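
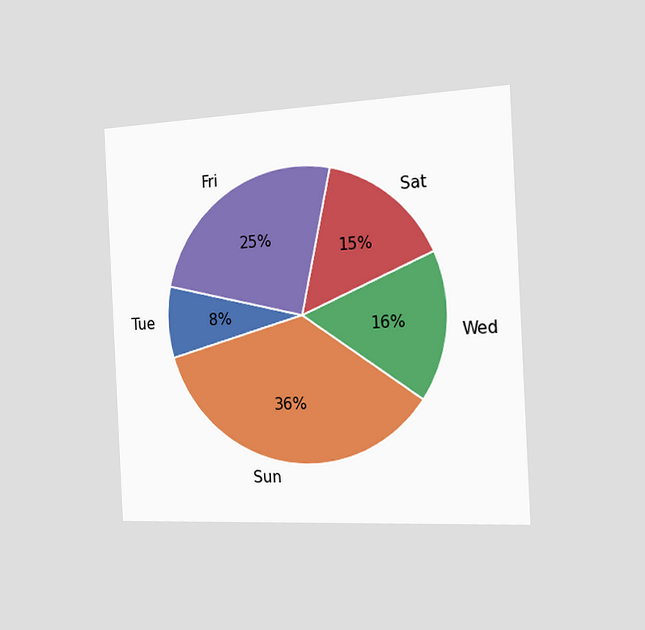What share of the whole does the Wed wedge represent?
16%

The chart is tilted about 3° counter-clockwise and viewed slightly from the right. The Wed slice takes up 16% of the pie.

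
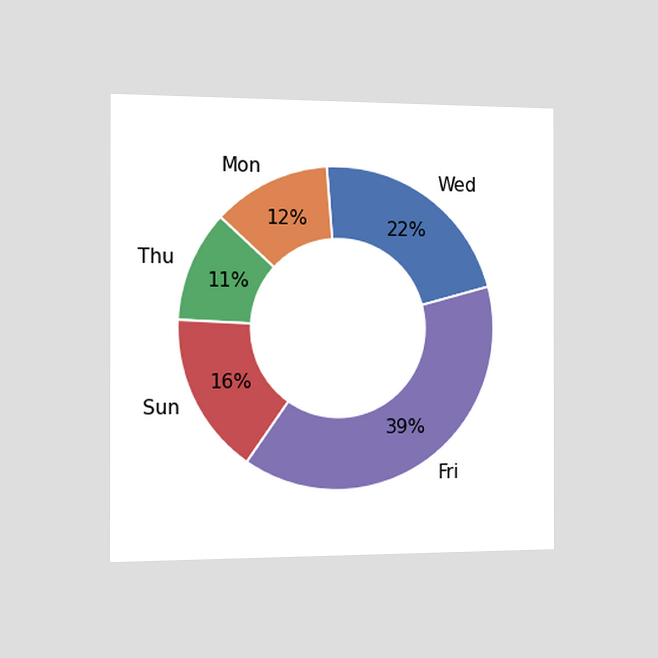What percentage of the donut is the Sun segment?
The chart is viewed slightly from the left. The Sun segment takes up 16% of the ring.

16%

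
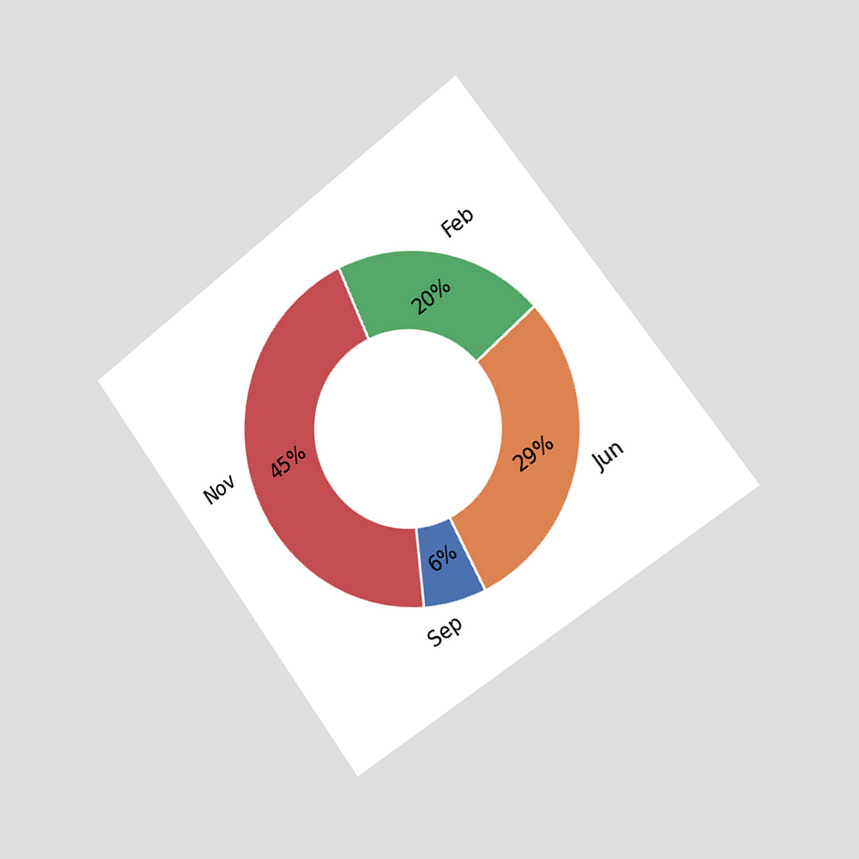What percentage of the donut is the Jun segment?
29%

The chart is tilted about 37° counter-clockwise and viewed slightly from the right. The Jun segment takes up 29% of the ring.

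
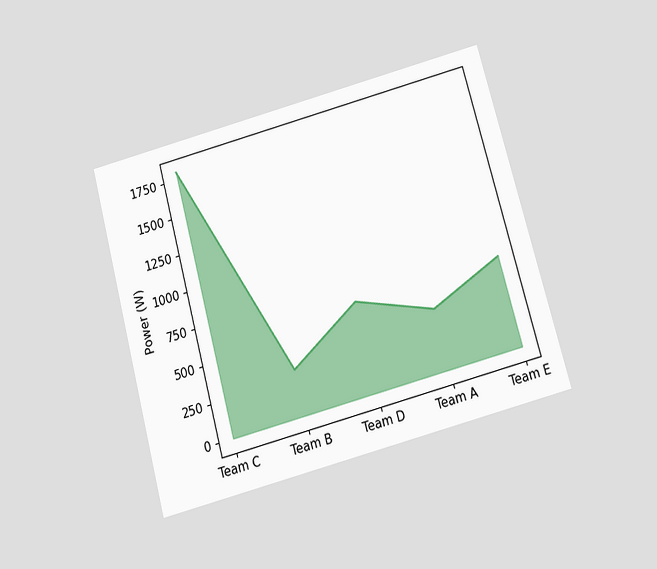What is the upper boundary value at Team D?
600W

The chart is tilted about 15° counter-clockwise and viewed slightly from below. At Team D the upper boundary is at 600W.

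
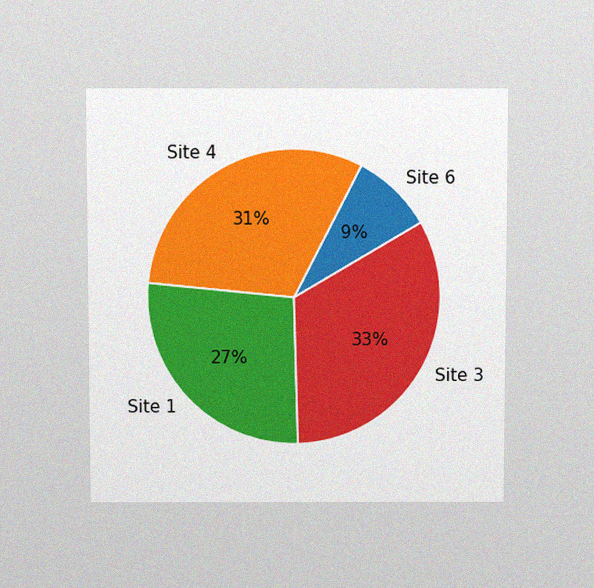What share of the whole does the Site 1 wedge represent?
The chart is viewed slightly from above, with some photo noise. The Site 1 slice takes up 27% of the pie.

27%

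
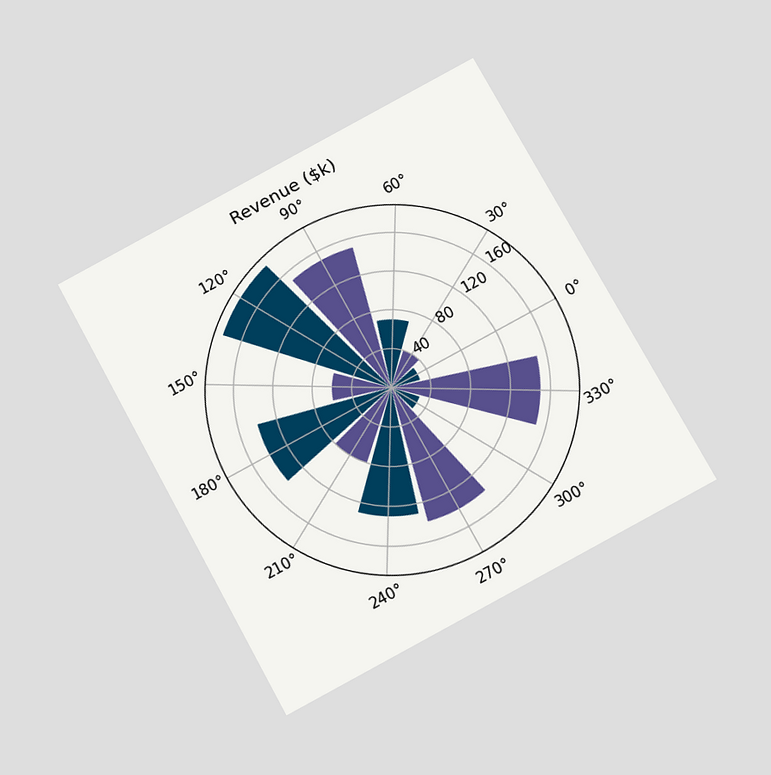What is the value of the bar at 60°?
$70k

The chart is tilted about 29° counter-clockwise and viewed slightly from below. The bar at 60° reaches $70k on the radial axis.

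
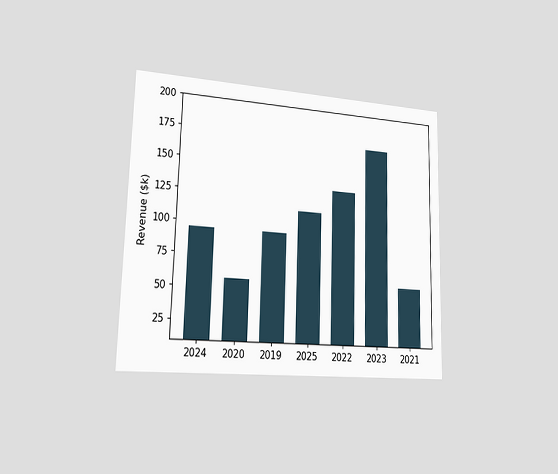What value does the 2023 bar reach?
$171k

The chart is viewed slightly from the left. Reading along the chart's y-axis, the 2023 bar reaches $171k.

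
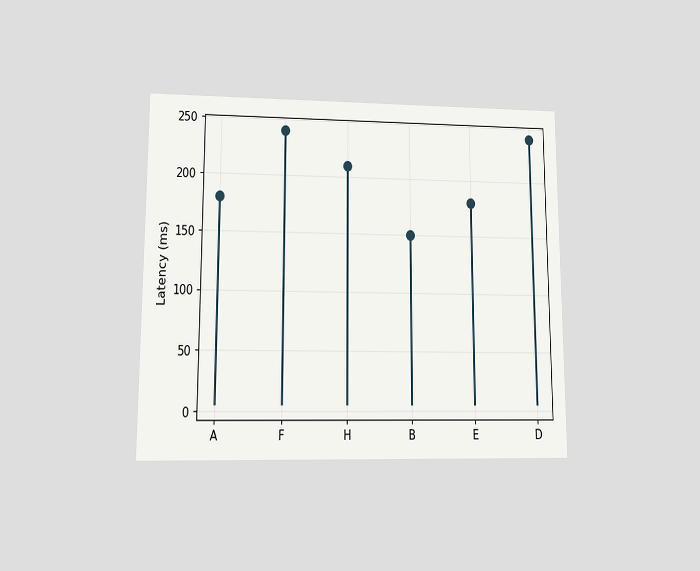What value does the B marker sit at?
The chart is viewed at a slight angle. The B marker sits at 150ms.

150ms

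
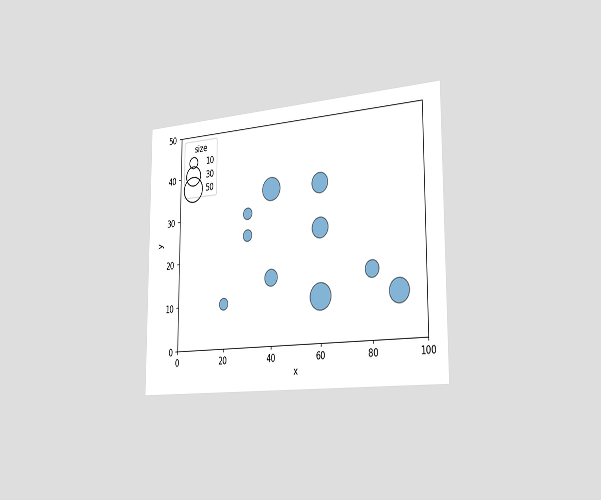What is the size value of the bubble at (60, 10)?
The chart is viewed slightly from the right. Matching the bubble at (60, 10) against the size legend gives 50.

50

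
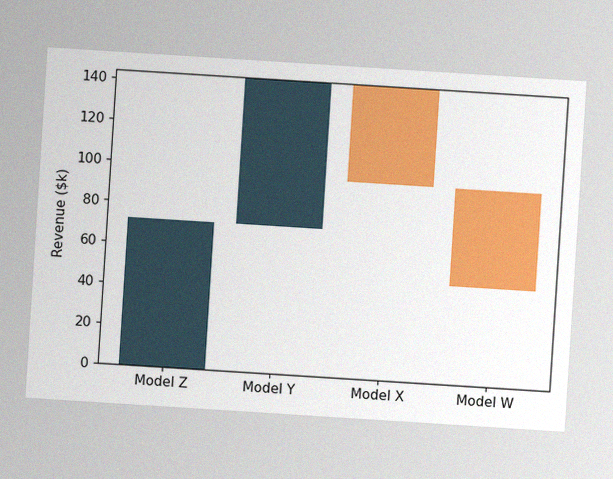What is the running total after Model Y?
$144k

The chart is tilted about 4° clockwise, with some photo noise. After Model Y the running total reaches $144k.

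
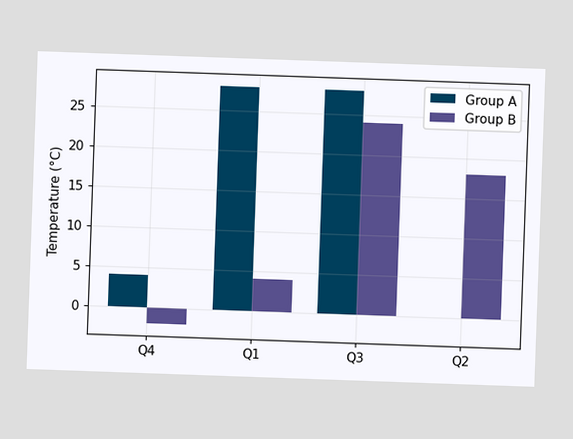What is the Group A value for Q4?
The chart is tilted about 2° clockwise. The Group A bar at Q4 reaches 4°C on the y-axis.

4°C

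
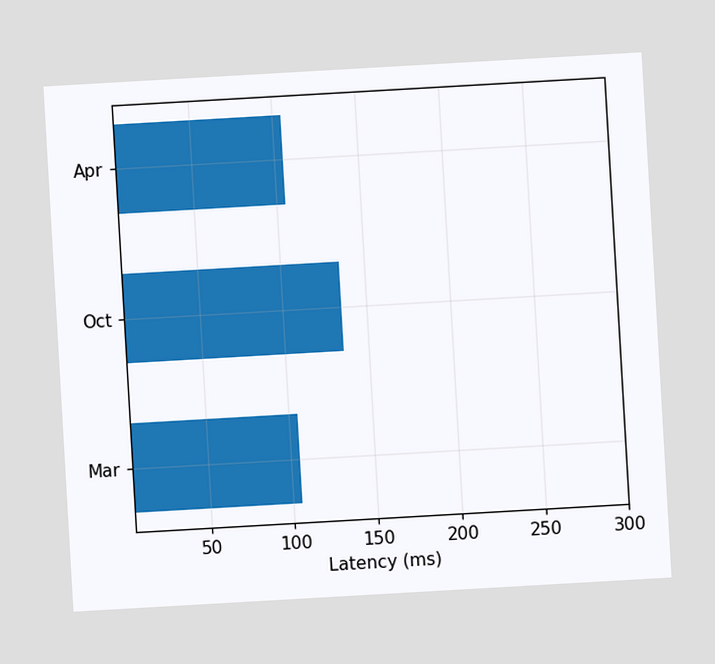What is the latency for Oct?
The chart is tilted about 3° counter-clockwise. Reading along the chart's x-axis, the Oct bar reaches 135ms.

135ms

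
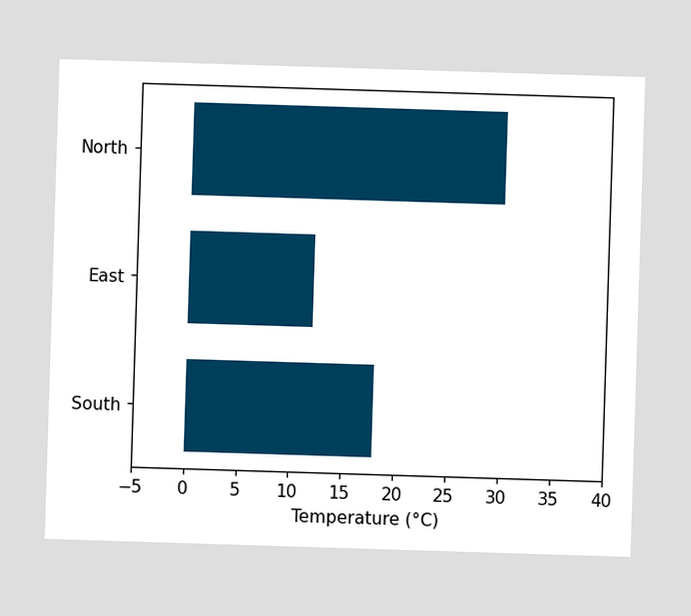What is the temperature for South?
18°C

Reading along the chart's x-axis, the South bar reaches 18°C.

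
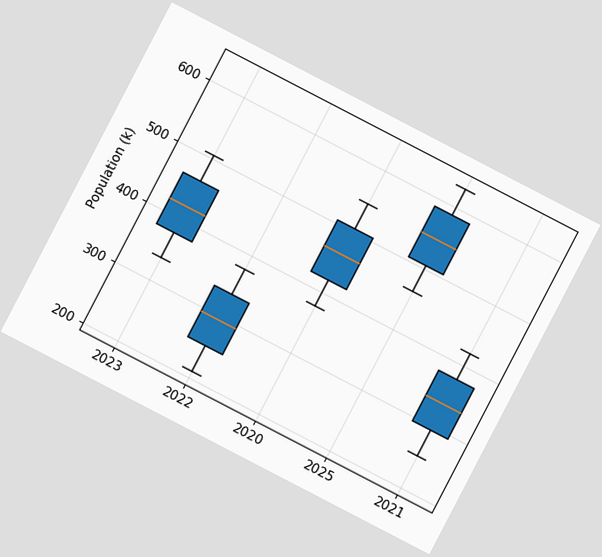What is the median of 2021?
336k

The chart is tilted about 27° clockwise. The median line in the 2021 box sits at 336k.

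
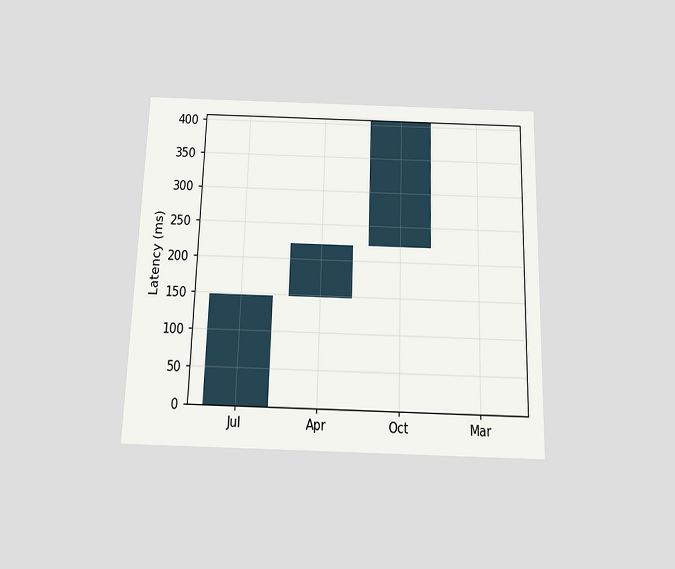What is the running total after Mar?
The chart is viewed slightly from below. After Mar the running total reaches 407ms.

407ms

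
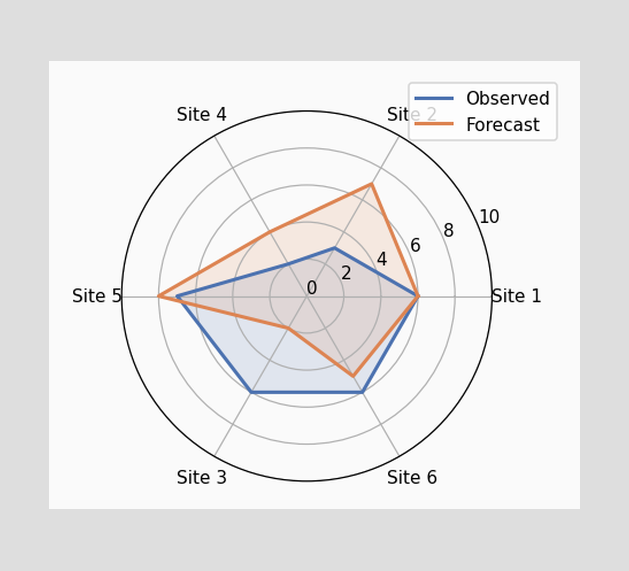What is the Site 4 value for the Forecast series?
4

On the Site 4 axis, Forecast reaches 4.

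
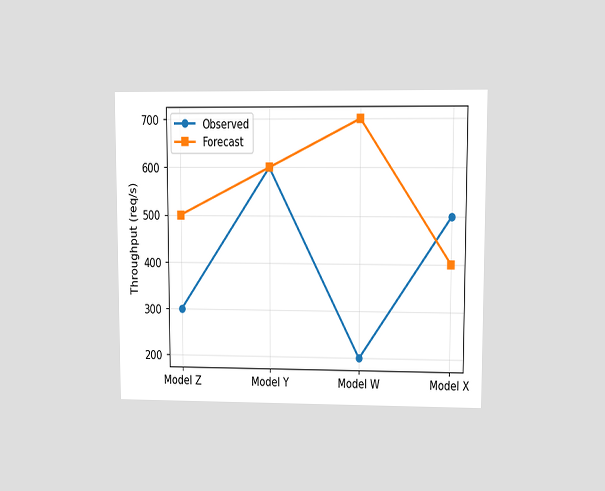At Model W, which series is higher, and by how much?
Forecast, by 500req/s

The chart is viewed at a slight angle. At Model W, Forecast sits above the other line by 500req/s.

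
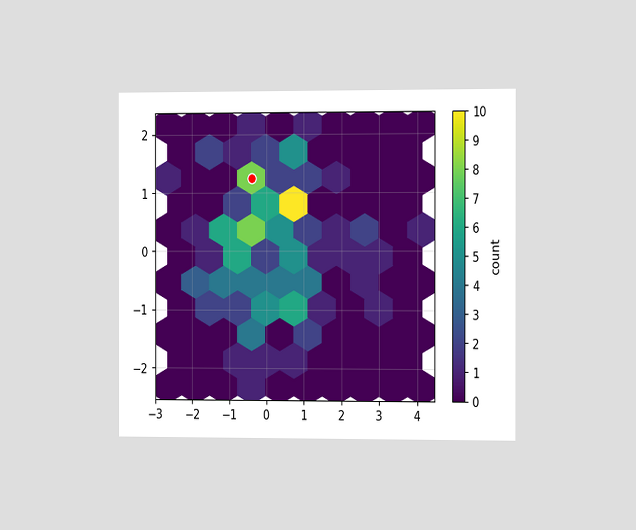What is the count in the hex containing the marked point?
The chart is viewed slightly from the right. The marked hex reads 8 on the colorbar.

8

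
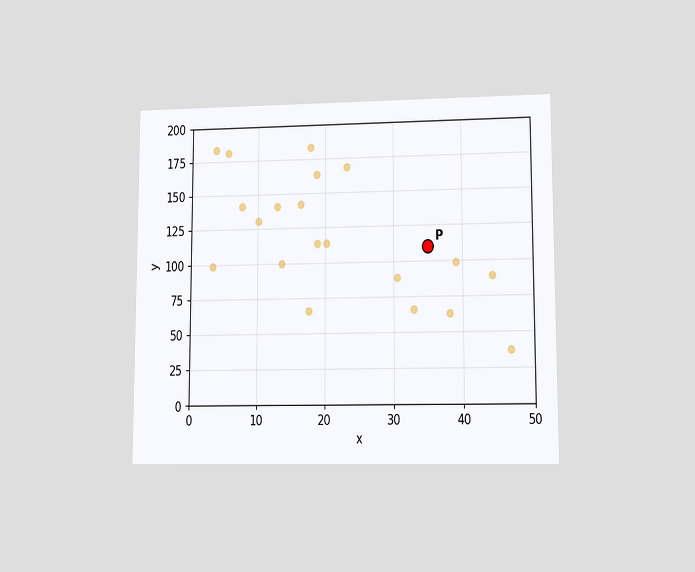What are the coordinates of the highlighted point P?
The chart is viewed at a slight angle. Following the gridlines from P to each axis, P sits at (35, 110).

(35, 110)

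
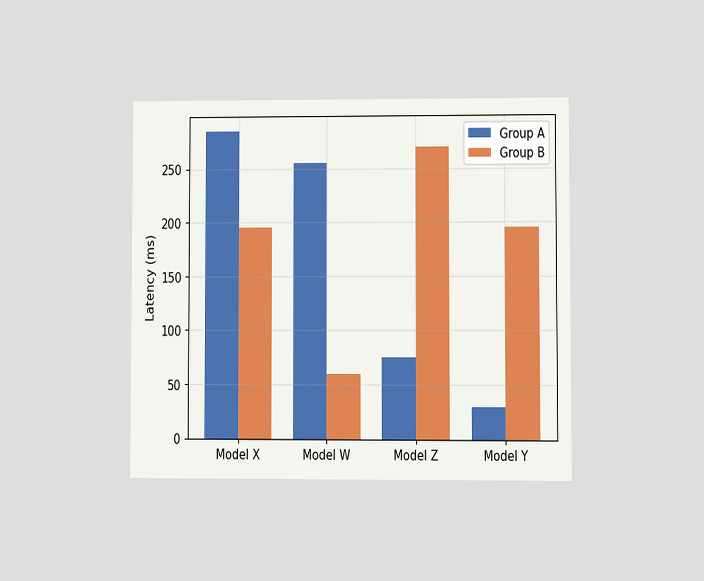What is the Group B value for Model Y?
195ms

The chart is viewed at a slight angle. The Group B bar at Model Y reaches 195ms on the y-axis.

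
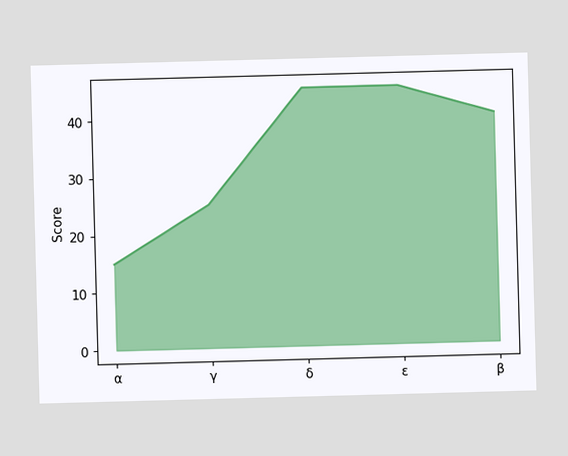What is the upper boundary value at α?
15

At α the upper boundary is at 15.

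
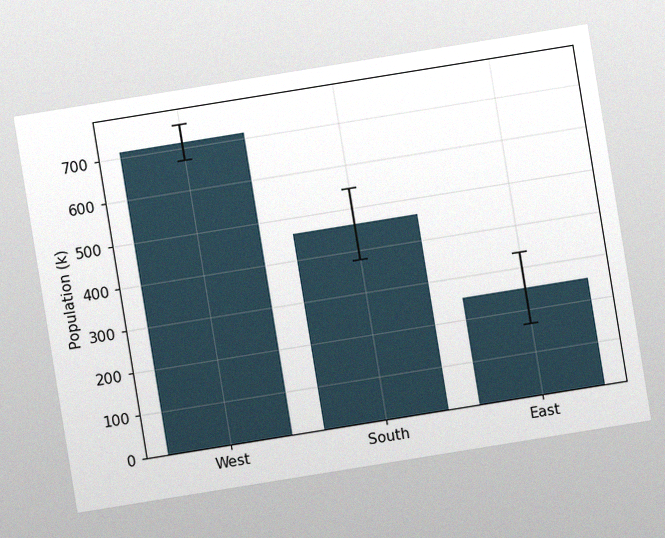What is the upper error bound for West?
The chart is tilted about 9° counter-clockwise, with some photo noise. The West bar's upper whisker reaches 756k.

756k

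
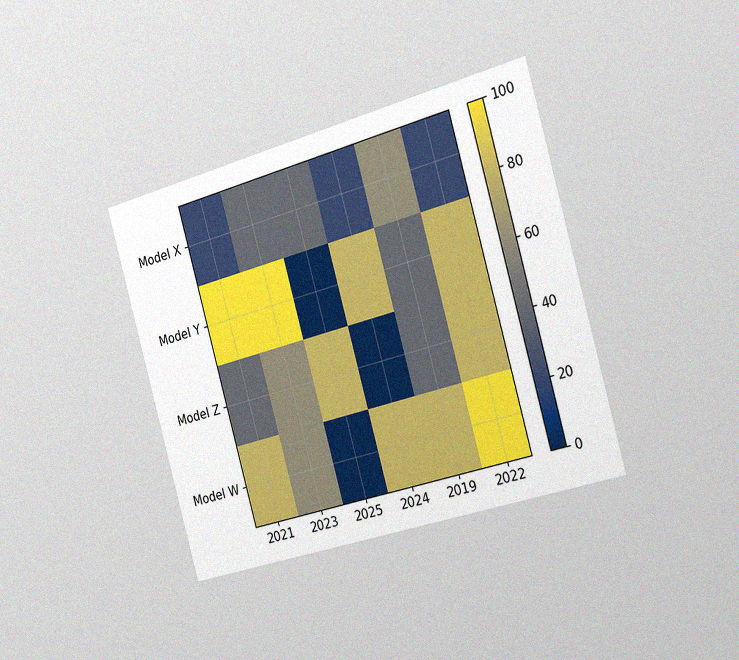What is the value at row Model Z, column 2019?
The chart is tilted about 16° counter-clockwise and viewed slightly from the right, with some photo noise. Matching cell (Model Z, 2019) against the colorbar gives 40.

40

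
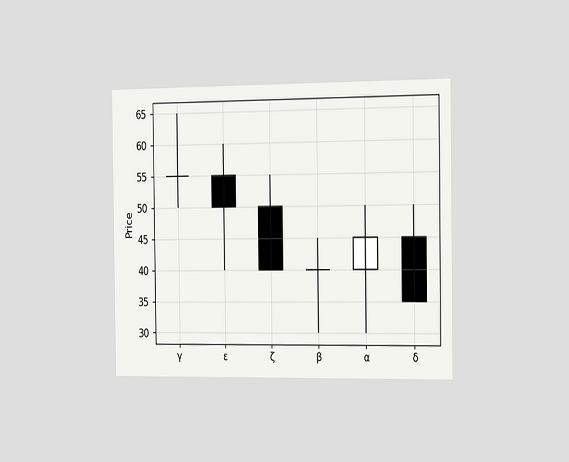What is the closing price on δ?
35

The chart is viewed slightly from the right. The δ candle closes at 35.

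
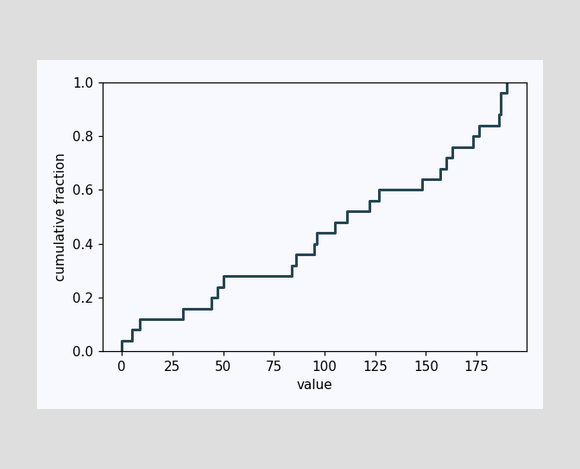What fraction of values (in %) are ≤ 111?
52%

At x=111 the ECDF step is at 52%.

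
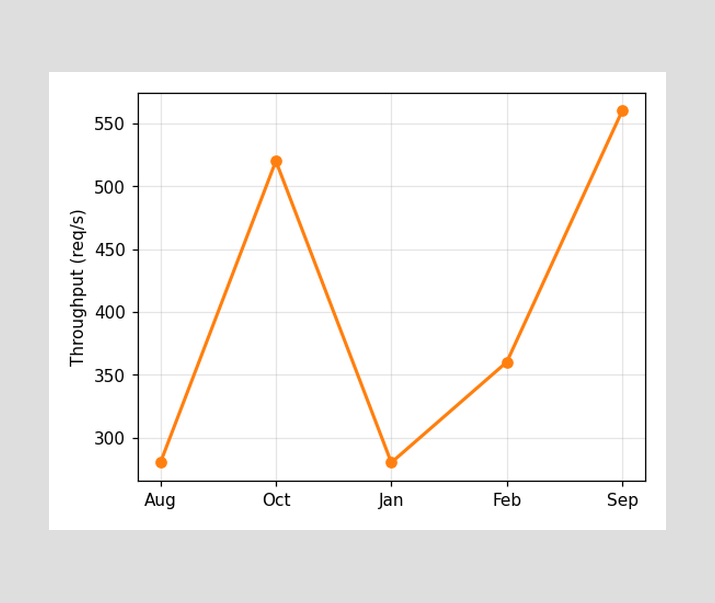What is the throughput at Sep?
At Sep, the line is at 560req/s.

560req/s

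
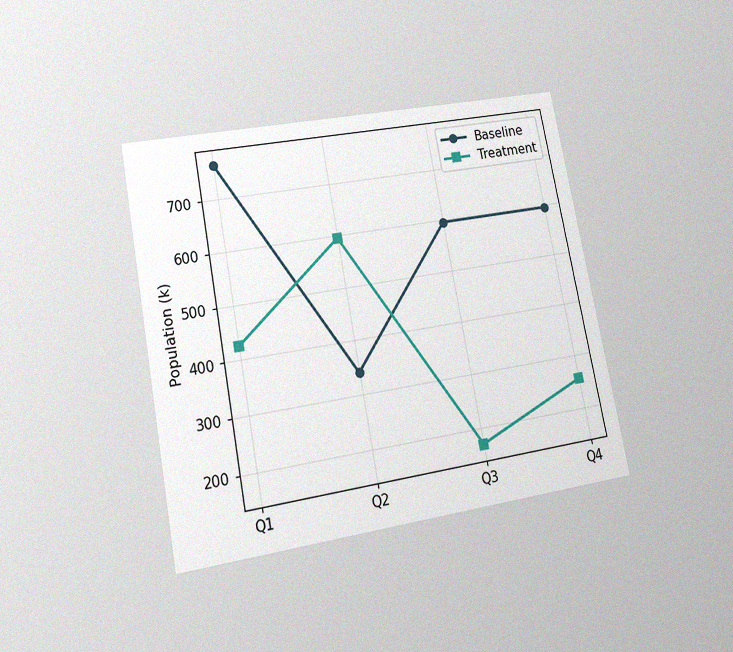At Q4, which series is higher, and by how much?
The chart is tilted about 11° counter-clockwise and viewed at a slight angle, with some photo noise. At Q4, Baseline sits above the other line by 340k.

Baseline, by 340k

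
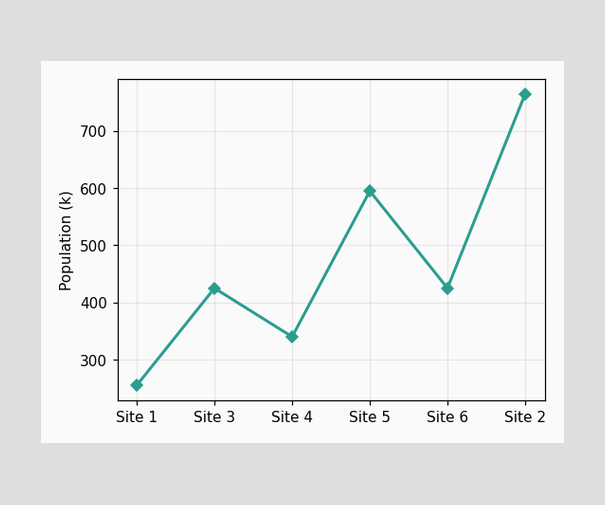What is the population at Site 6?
At Site 6, the line is at 425k.

425k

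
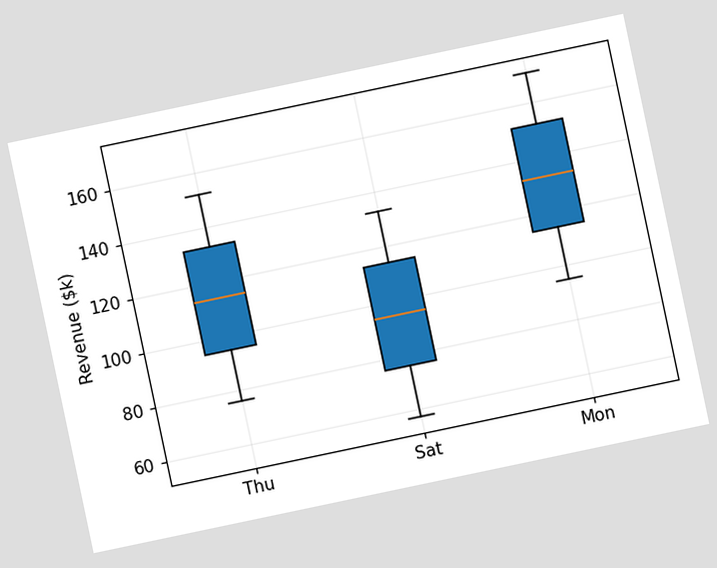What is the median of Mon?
The chart is tilted about 12° counter-clockwise. The median line in the Mon box sits at $133k.

$133k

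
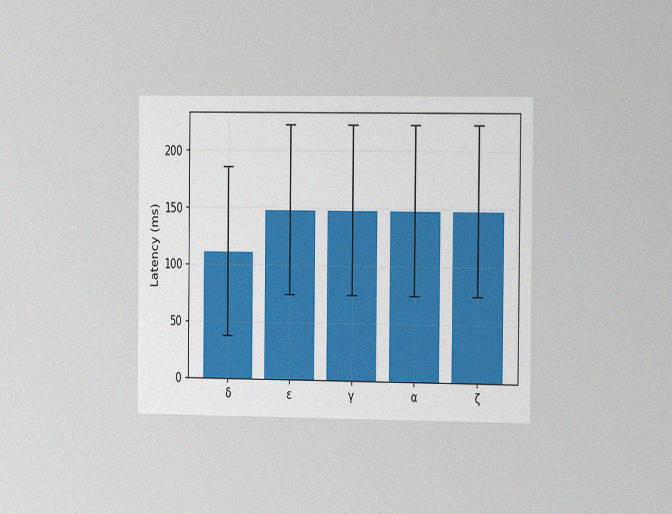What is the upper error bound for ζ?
The chart is viewed slightly from the right, with some photo noise. The ζ bar's upper whisker reaches 222ms.

222ms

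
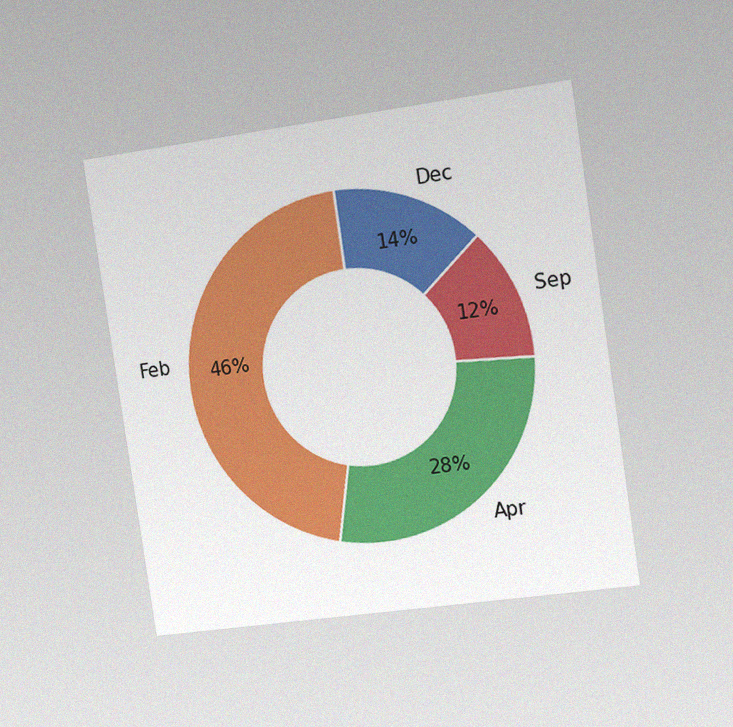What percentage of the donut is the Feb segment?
The chart is tilted about 9° counter-clockwise and viewed slightly from the right, with some photo noise. The Feb segment takes up 46% of the ring.

46%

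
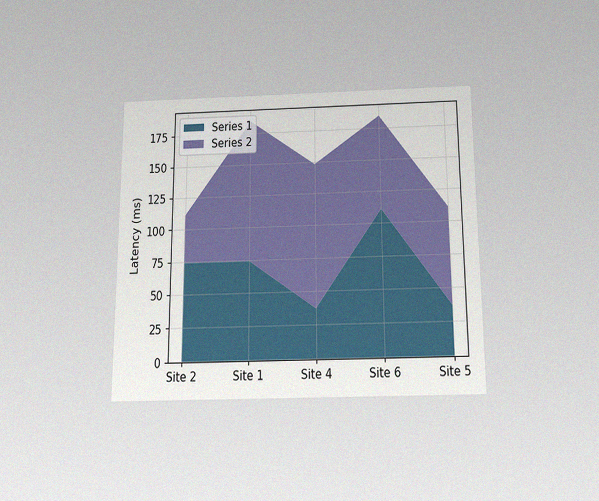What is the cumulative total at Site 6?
185ms

The chart is viewed slightly from below, with some photo noise. The stacked total at Site 6 reaches 185ms.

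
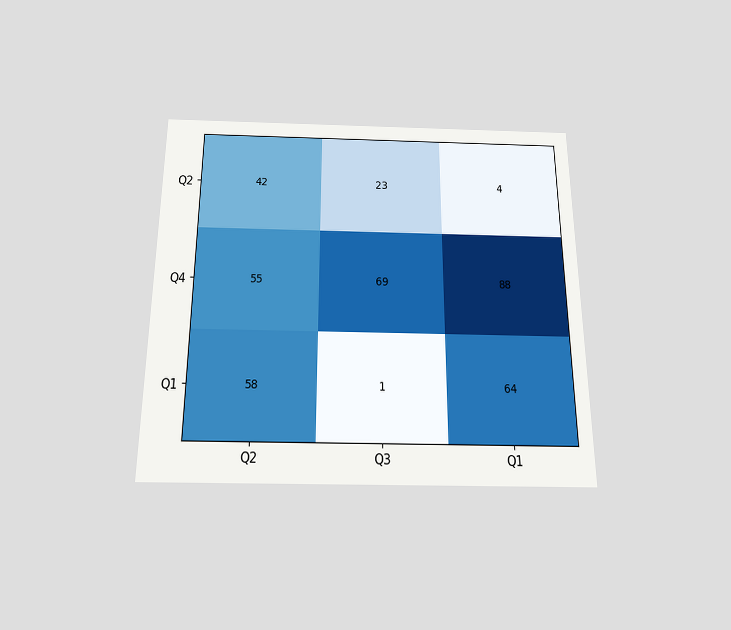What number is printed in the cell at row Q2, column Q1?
The chart is viewed slightly from below. The (Q2, Q1) cell reads 4.

4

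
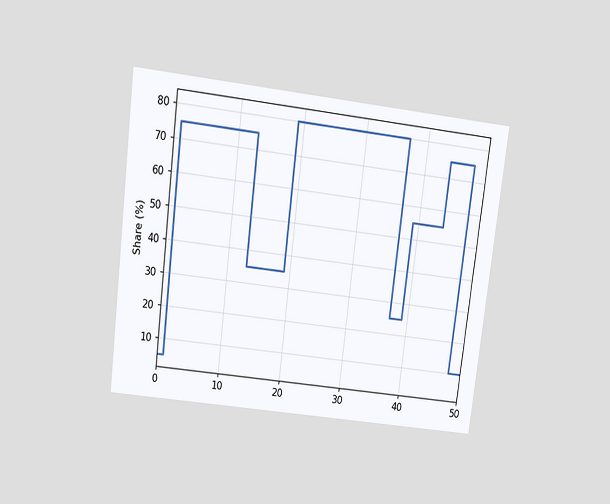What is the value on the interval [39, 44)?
The chart is tilted about 7° clockwise and viewed slightly from above. On [39, 44) the step sits at 55%.

55%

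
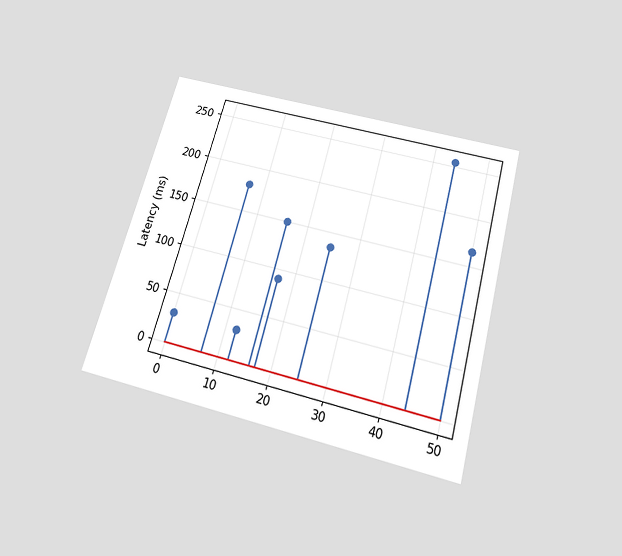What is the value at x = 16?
150ms

The chart is tilted about 15° clockwise and viewed slightly from below. The stem at x=16 reaches 150ms.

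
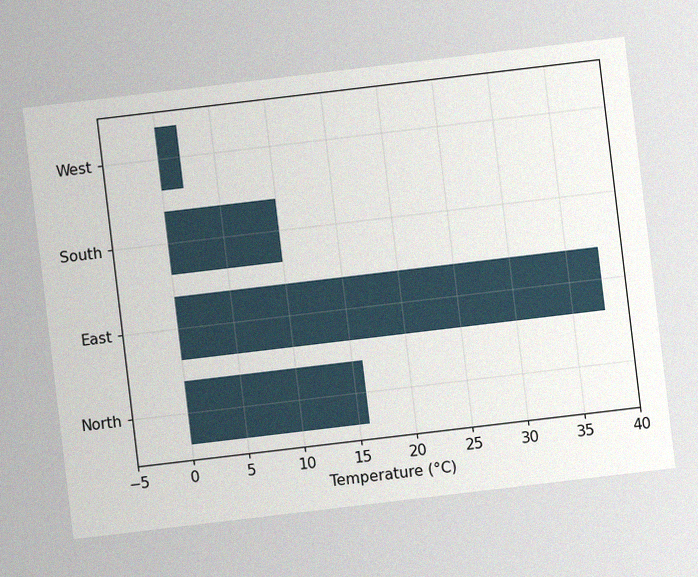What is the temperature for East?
The chart is tilted about 7° counter-clockwise, with some photo noise. Reading along the chart's x-axis, the East bar reaches 38°C.

38°C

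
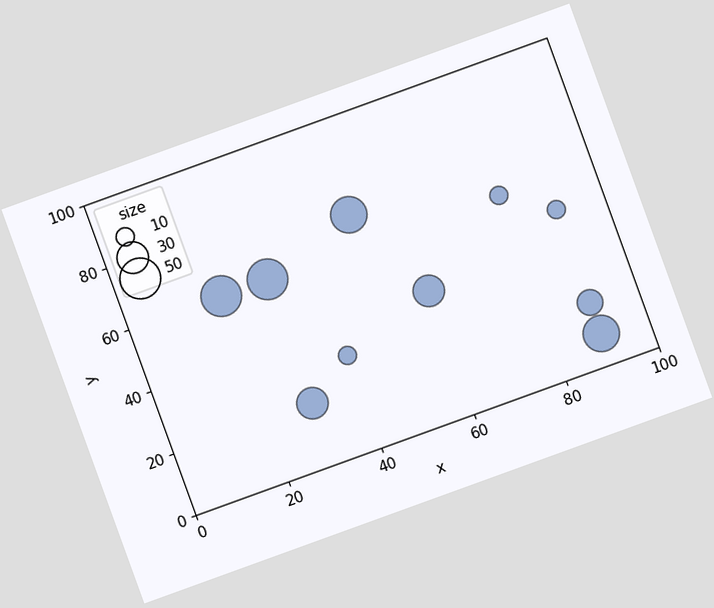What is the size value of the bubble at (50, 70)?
The chart is tilted about 20° counter-clockwise. Matching the bubble at (50, 70) against the size legend gives 40.

40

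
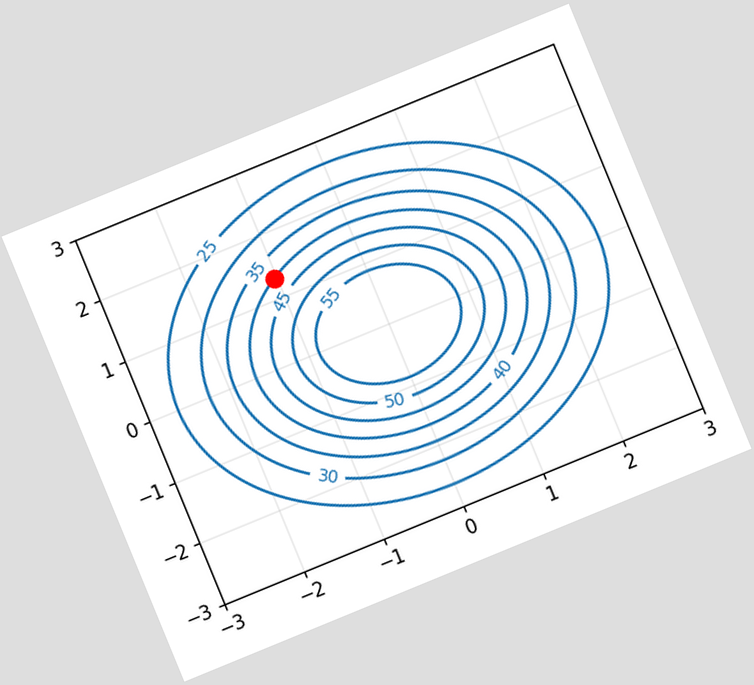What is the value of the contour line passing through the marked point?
The chart is tilted about 22° counter-clockwise. The marked point sits on the contour labelled 40.

40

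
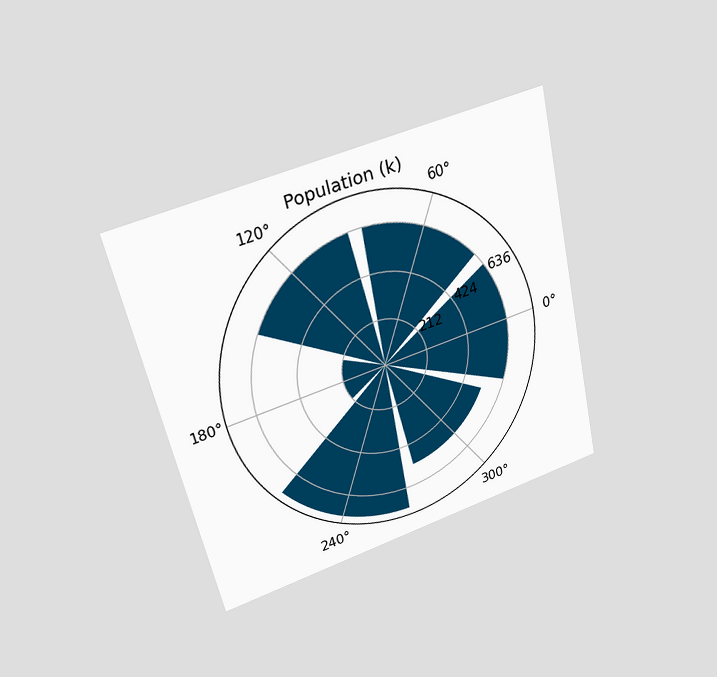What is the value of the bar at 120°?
636k

The chart is tilted about 13° counter-clockwise and viewed at a slight angle. The bar at 120° reaches 636k on the radial axis.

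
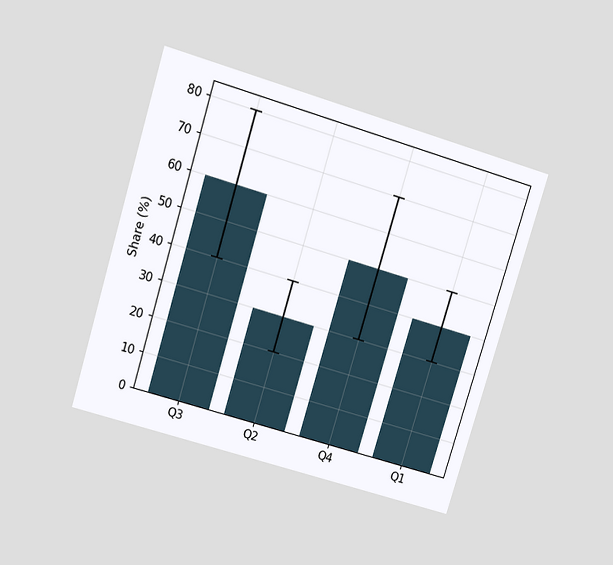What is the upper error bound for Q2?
40%

The chart is tilted about 17° clockwise and viewed slightly from above. The Q2 bar's upper whisker reaches 40%.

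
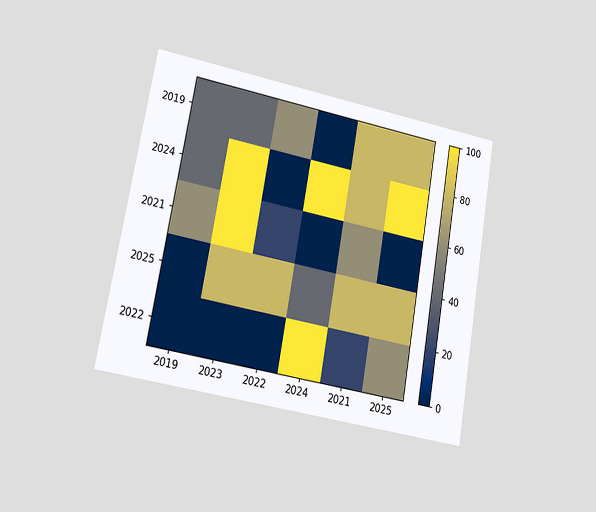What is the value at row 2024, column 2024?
The chart is tilted about 10° clockwise and viewed at a slight angle. Matching cell (2024, 2024) against the colorbar gives 100.

100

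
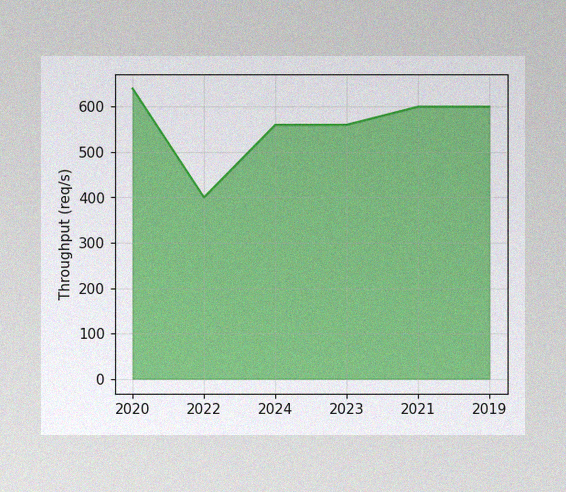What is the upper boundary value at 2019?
The image has some photo noise and uneven lighting. At 2019 the upper boundary is at 600req/s.

600req/s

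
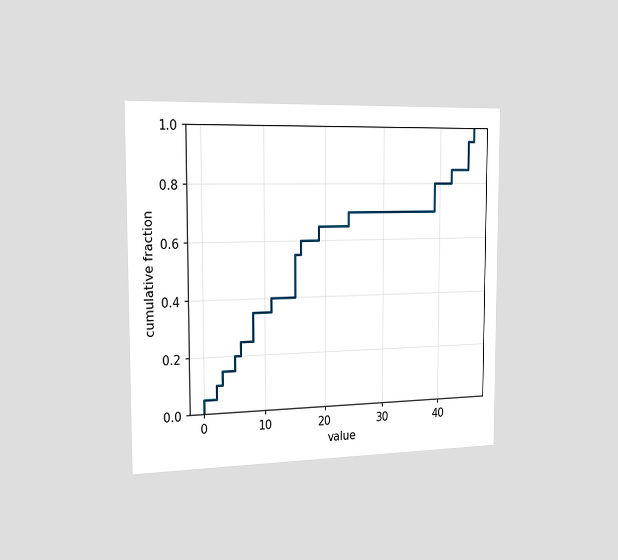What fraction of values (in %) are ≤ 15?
55%

The chart is viewed slightly from the left. At x=15 the ECDF step is at 55%.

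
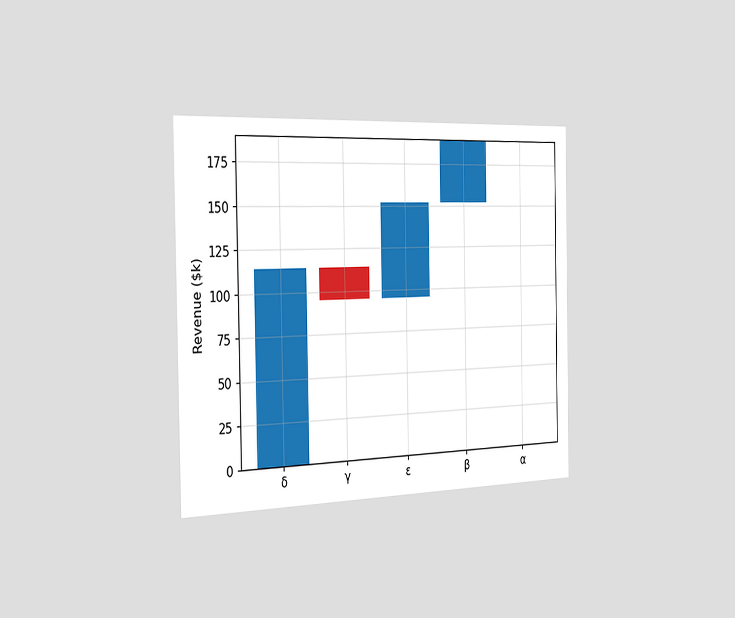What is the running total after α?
$190k

The chart is viewed slightly from the left. After α the running total reaches $190k.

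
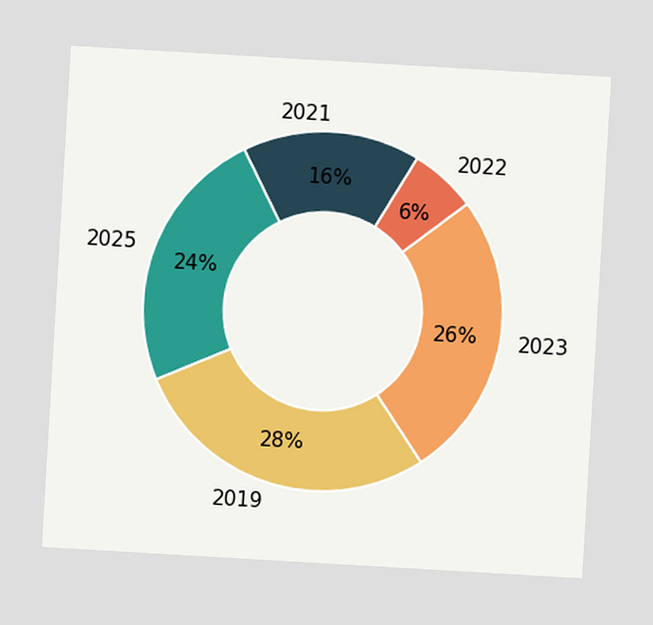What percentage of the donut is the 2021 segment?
The chart is tilted about 3° clockwise. The 2021 segment takes up 16% of the ring.

16%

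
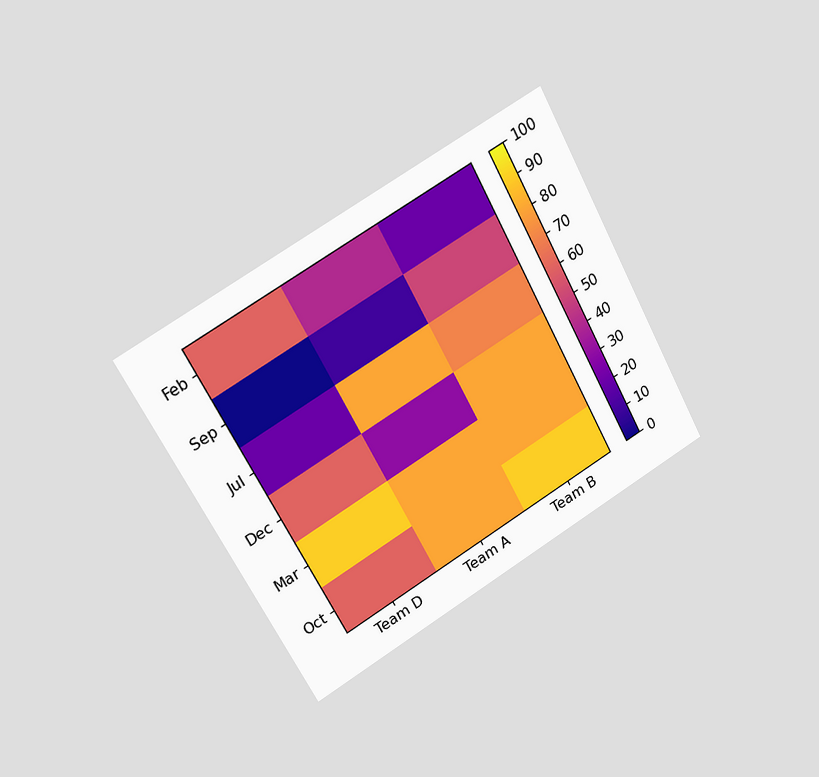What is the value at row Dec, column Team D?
60

The chart is tilted about 29° counter-clockwise and viewed slightly from the left. Matching cell (Dec, Team D) against the colorbar gives 60.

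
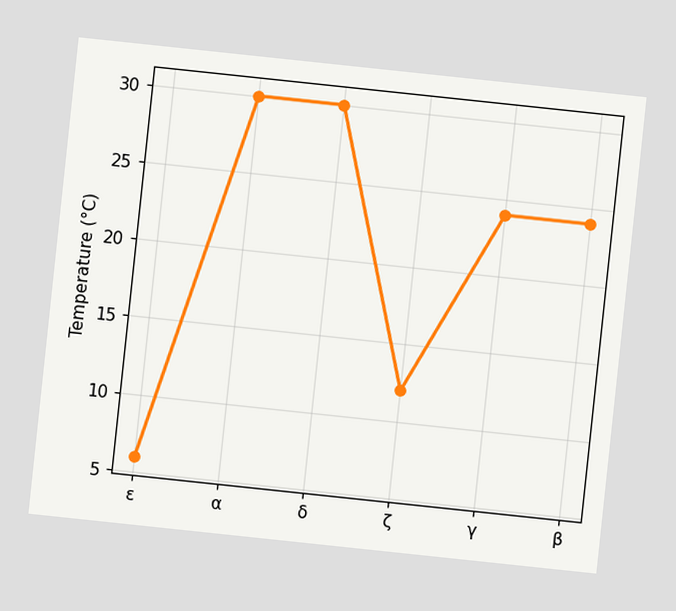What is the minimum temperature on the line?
6°C

The chart is tilted about 6° clockwise. The lowest point is at ε, and reading across to the y-axis gives 6°C.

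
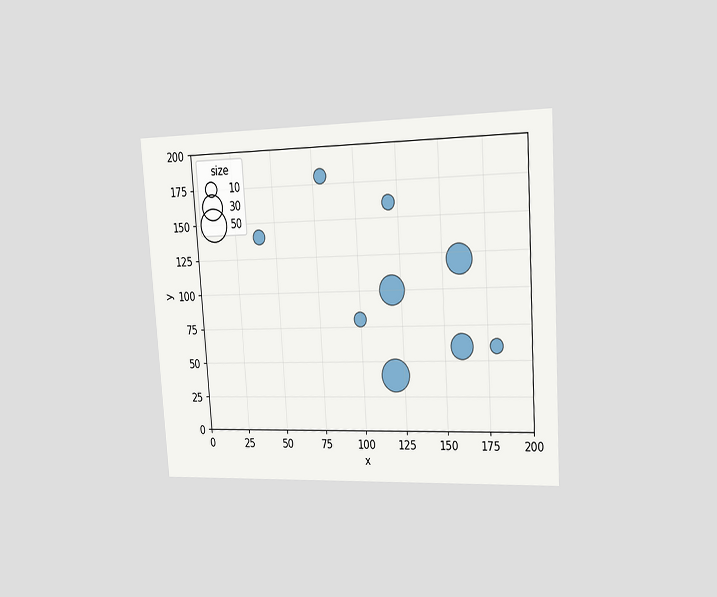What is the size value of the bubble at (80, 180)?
10

The chart is tilted about 4° counter-clockwise and viewed slightly from the right. Matching the bubble at (80, 180) against the size legend gives 10.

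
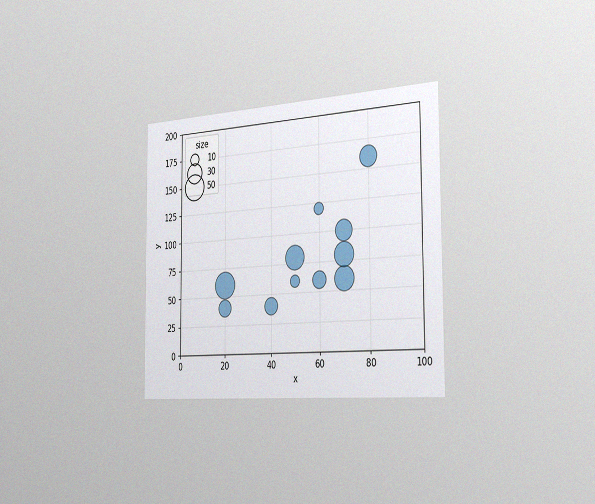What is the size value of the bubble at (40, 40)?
20

The chart is viewed slightly from the right, with some photo noise. Matching the bubble at (40, 40) against the size legend gives 20.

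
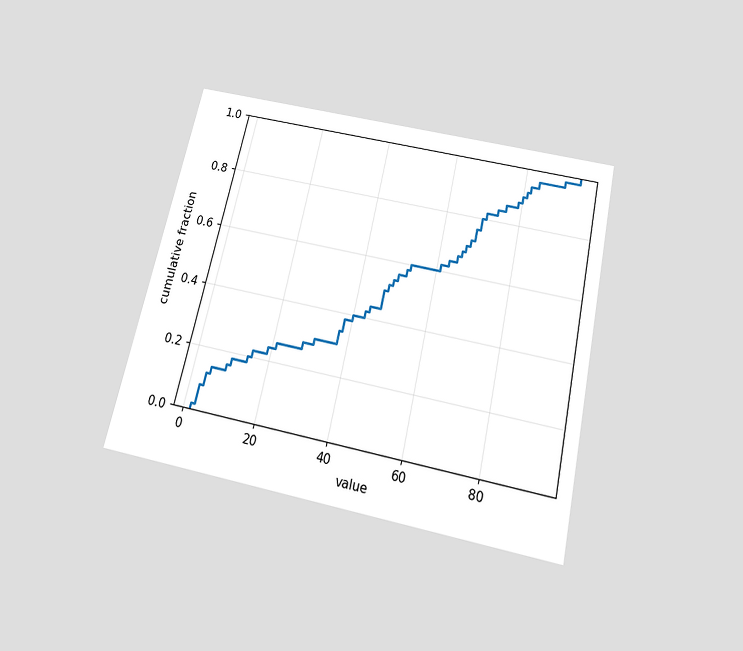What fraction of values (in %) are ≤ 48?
The chart is tilted about 13° clockwise and viewed slightly from below. At x=48 the ECDF step is at 52%.

52%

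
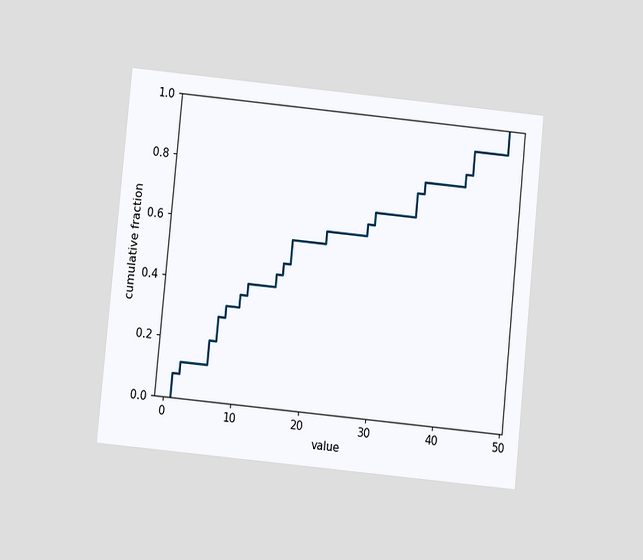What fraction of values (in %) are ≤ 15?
The chart is tilted about 6° clockwise and viewed at a slight angle. At x=15 the ECDF step is at 44%.

44%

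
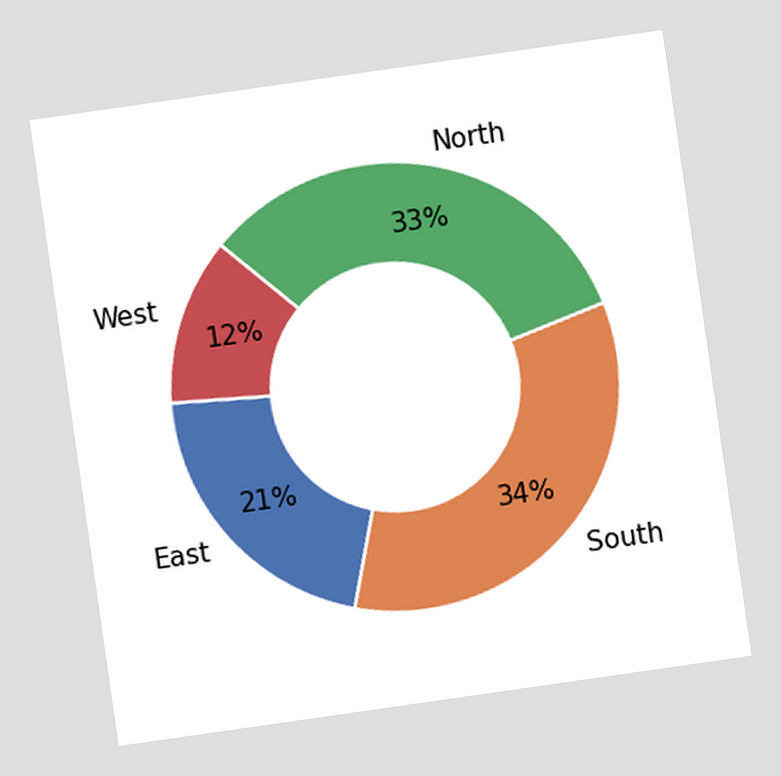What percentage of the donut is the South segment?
34%

The chart is tilted about 8° counter-clockwise. The South segment takes up 34% of the ring.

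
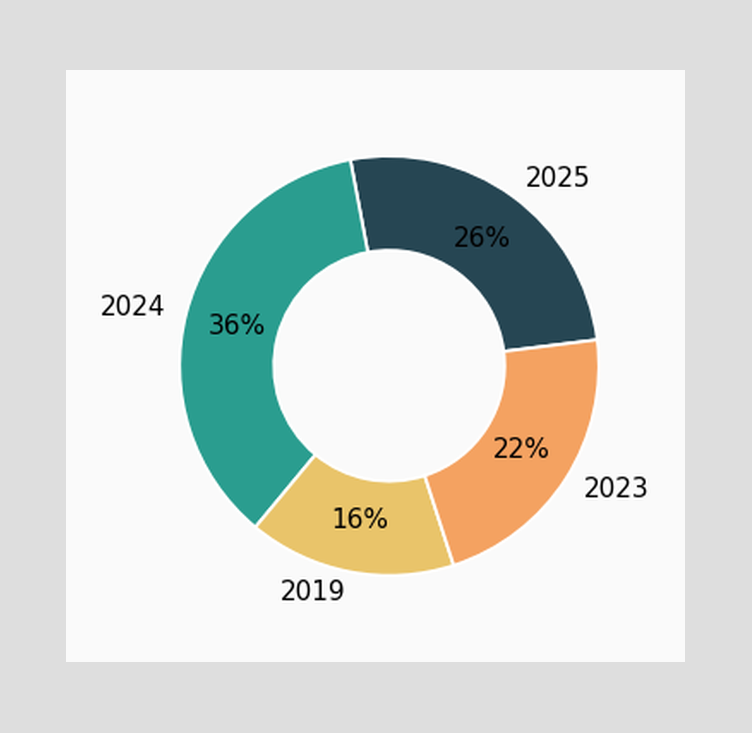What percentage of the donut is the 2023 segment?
22%

The 2023 segment takes up 22% of the ring.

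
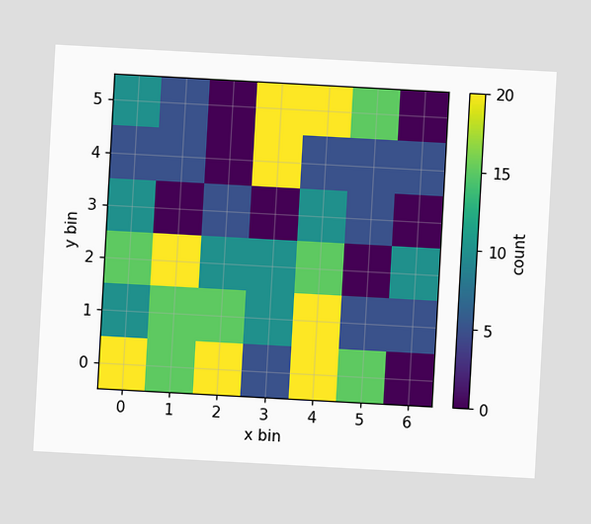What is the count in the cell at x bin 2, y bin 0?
The chart is tilted about 3° clockwise. Matching the cell (2, 0) against the colorbar gives 20.

20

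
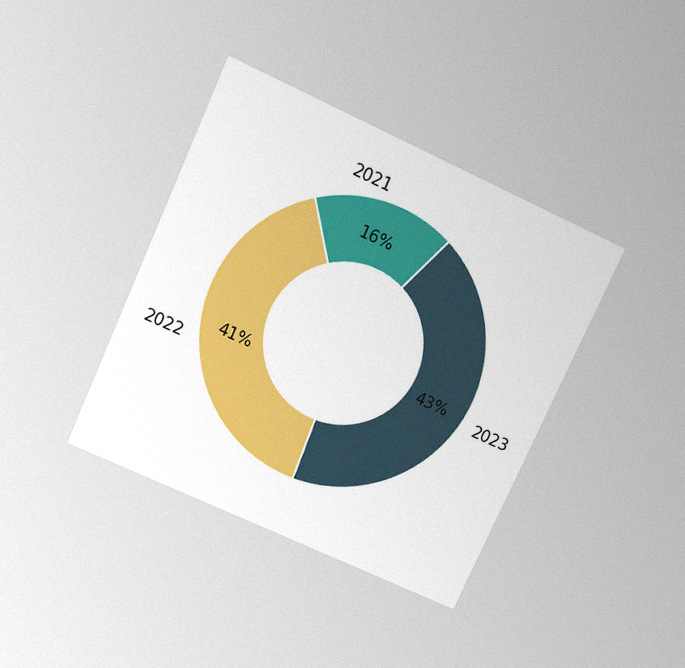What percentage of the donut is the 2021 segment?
16%

The chart is tilted about 25° clockwise and viewed slightly from above, with some photo noise. The 2021 segment takes up 16% of the ring.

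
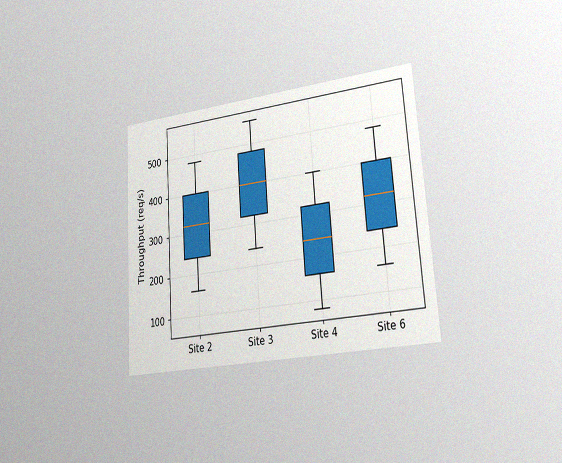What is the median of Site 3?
The chart is tilted about 4° counter-clockwise and viewed slightly from the right, with some photo noise. The median line in the Site 3 box sits at 400req/s.

400req/s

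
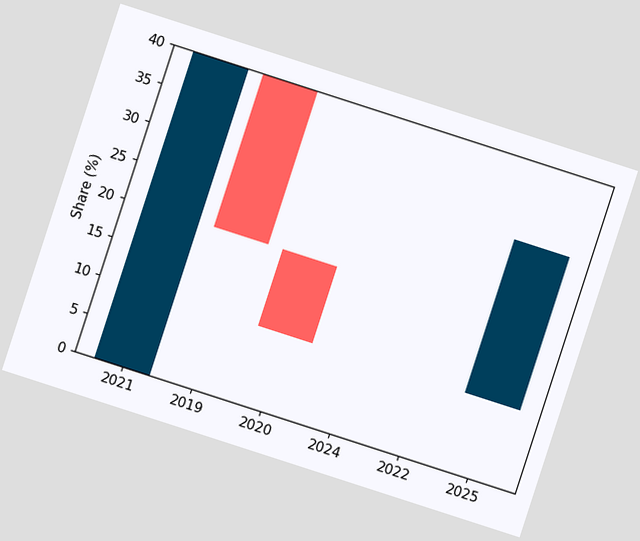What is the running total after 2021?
40%

The chart is tilted about 18° clockwise. After 2021 the running total reaches 40%.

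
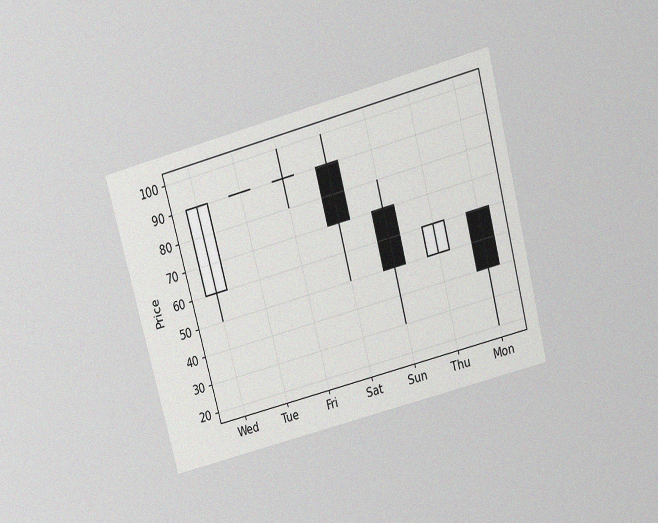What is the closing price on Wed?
The chart is tilted about 15° counter-clockwise and viewed slightly from above, with some photo noise. The Wed candle closes at 90.

90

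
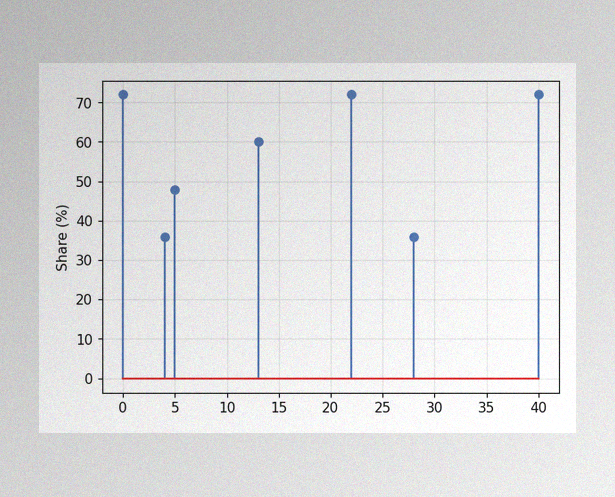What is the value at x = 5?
The image has some photo noise and uneven lighting. The stem at x=5 reaches 48%.

48%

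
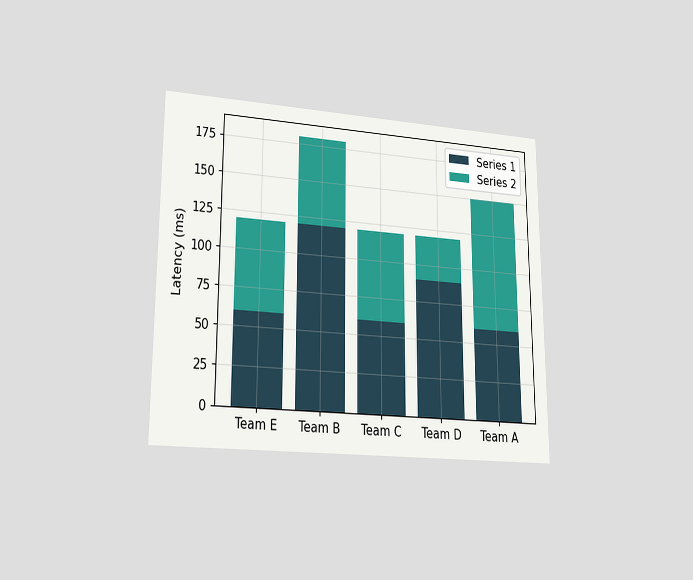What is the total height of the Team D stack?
120ms

The chart is viewed at a slight angle. The Team D stack's top reaches 120ms on the y-axis.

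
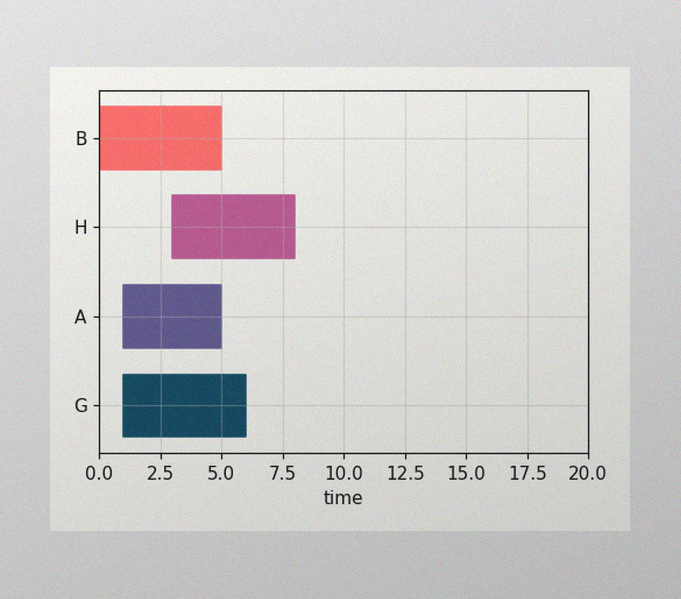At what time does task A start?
1

The image has some photo noise and uneven lighting. The A bar begins at t=1.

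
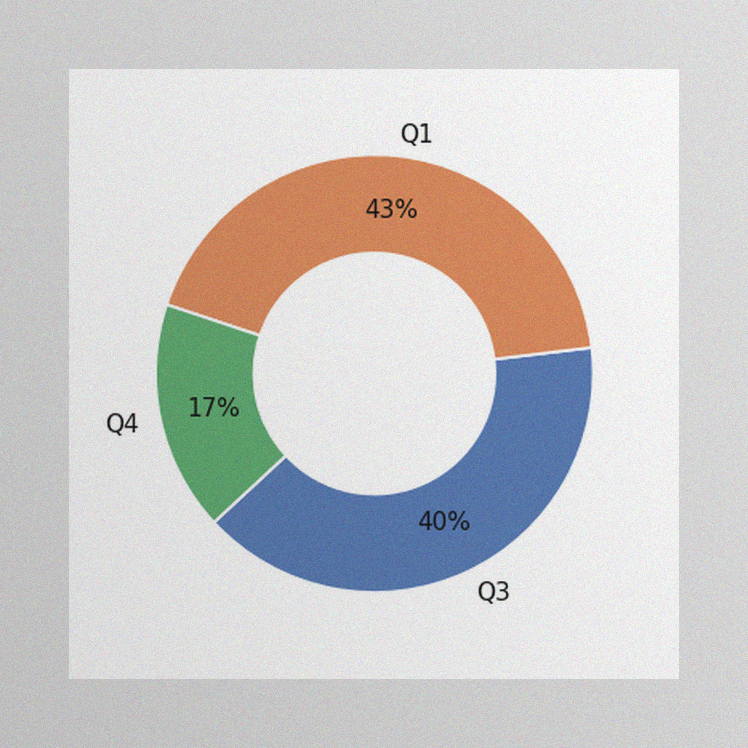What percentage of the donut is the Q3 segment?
40%

The image has some photo noise and uneven lighting. The Q3 segment takes up 40% of the ring.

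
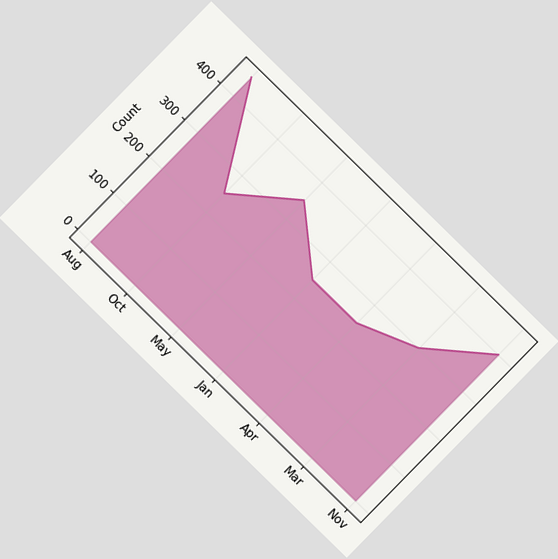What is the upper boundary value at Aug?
450

The chart is tilted about 44° clockwise. At Aug the upper boundary is at 450.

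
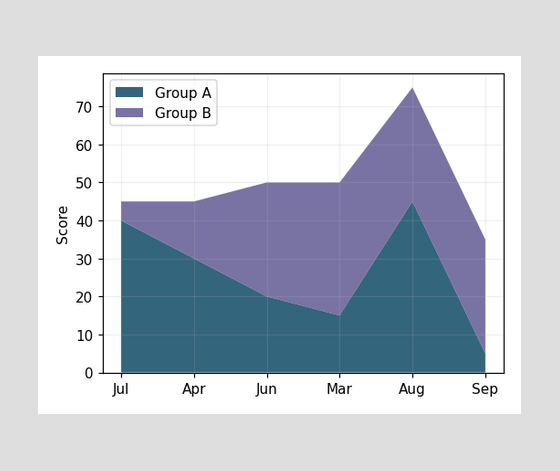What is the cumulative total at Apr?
45

The stacked total at Apr reaches 45.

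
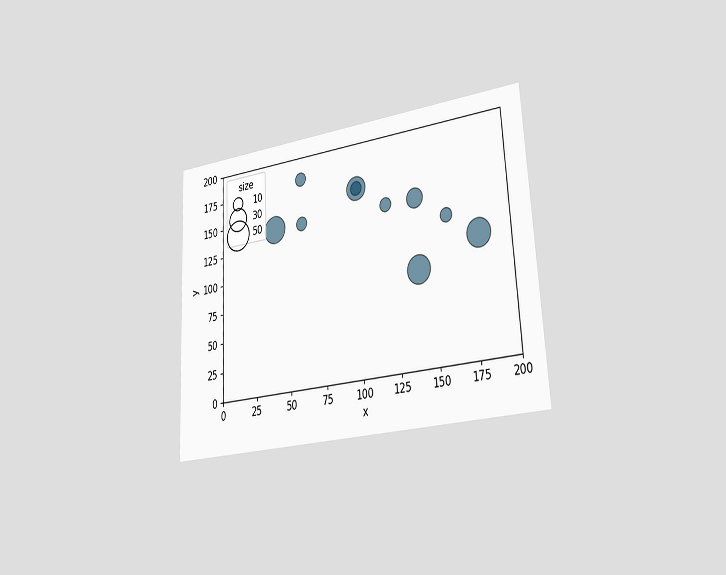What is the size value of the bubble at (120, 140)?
10

The chart is tilted about 3° counter-clockwise and viewed slightly from the right. Matching the bubble at (120, 140) against the size legend gives 10.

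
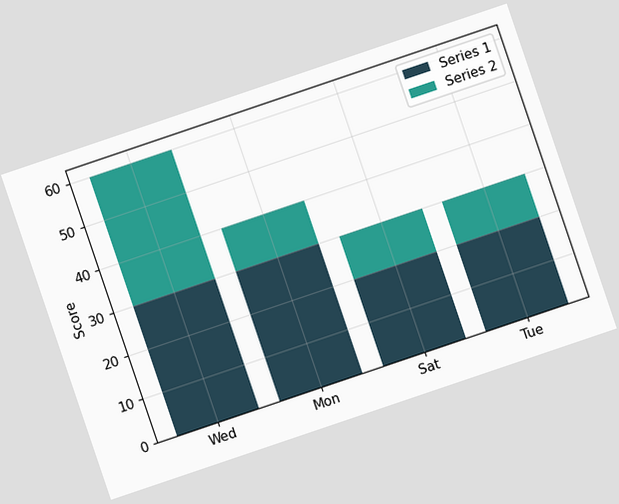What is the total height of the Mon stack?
40

The chart is tilted about 19° counter-clockwise. The Mon stack's top reaches 40 on the y-axis.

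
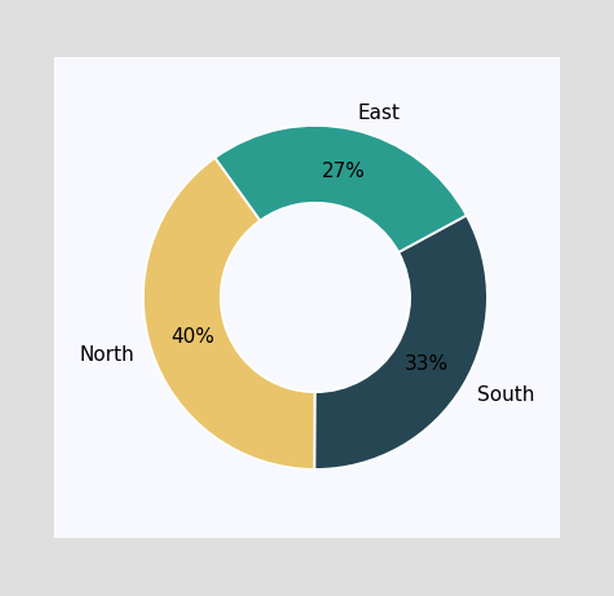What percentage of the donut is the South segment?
33%

The South segment takes up 33% of the ring.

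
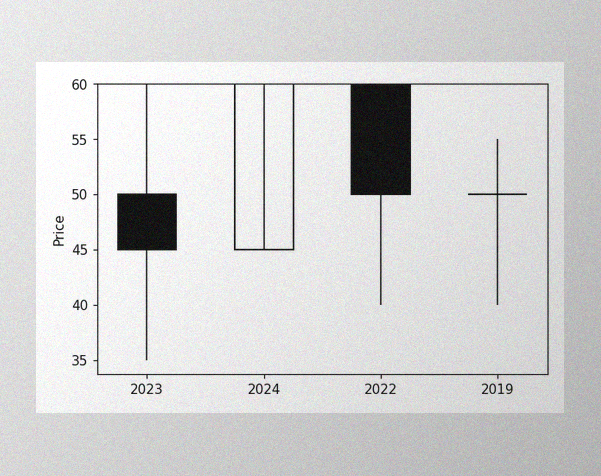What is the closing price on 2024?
The image has some photo noise and uneven lighting. The 2024 candle closes at 60.

60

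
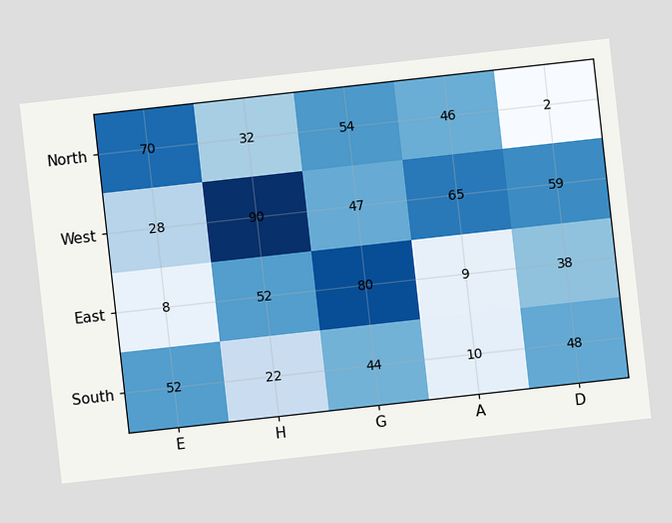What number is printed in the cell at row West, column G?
47

The chart is tilted about 6° counter-clockwise. The (West, G) cell reads 47.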